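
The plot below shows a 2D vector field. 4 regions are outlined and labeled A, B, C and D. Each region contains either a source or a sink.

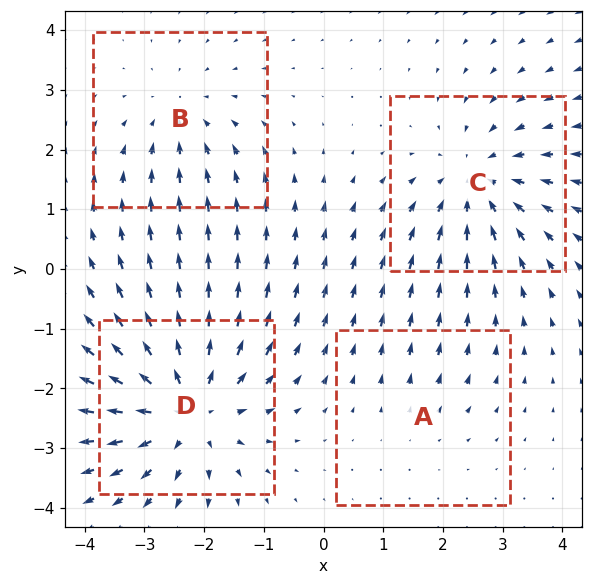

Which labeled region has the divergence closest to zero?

Divergence at each region's feature centre — A: about +2, B: about -3, C: about -4, D: about +6. Region A is closest to zero.

A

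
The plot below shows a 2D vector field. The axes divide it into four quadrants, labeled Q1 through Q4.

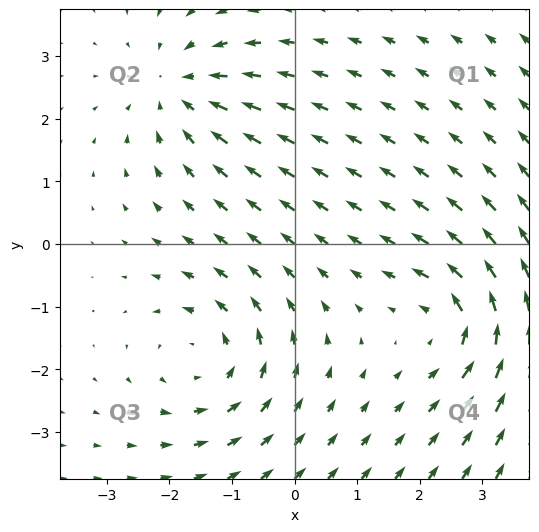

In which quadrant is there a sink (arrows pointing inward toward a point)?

Q2

The sink sits at approximately (-1.8, 2.5), which lies in quadrant Q2. The divergence there is about -3, negative as expected for a sink.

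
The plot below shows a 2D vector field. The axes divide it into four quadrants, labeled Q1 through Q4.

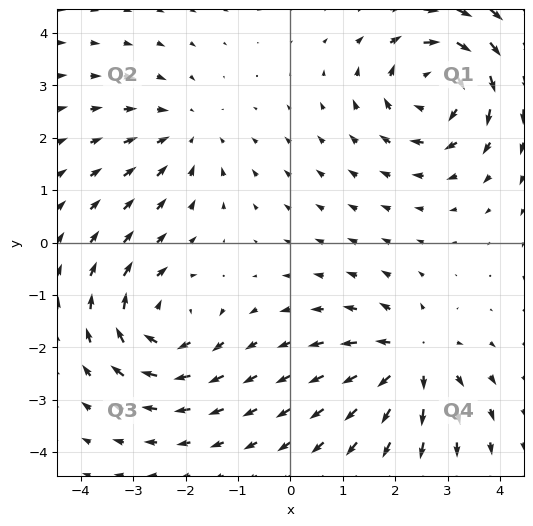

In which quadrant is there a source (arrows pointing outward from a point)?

Q4

The source sits at approximately (2.3, -2.2), which lies in quadrant Q4. The divergence there is about +4, positive as expected for a source.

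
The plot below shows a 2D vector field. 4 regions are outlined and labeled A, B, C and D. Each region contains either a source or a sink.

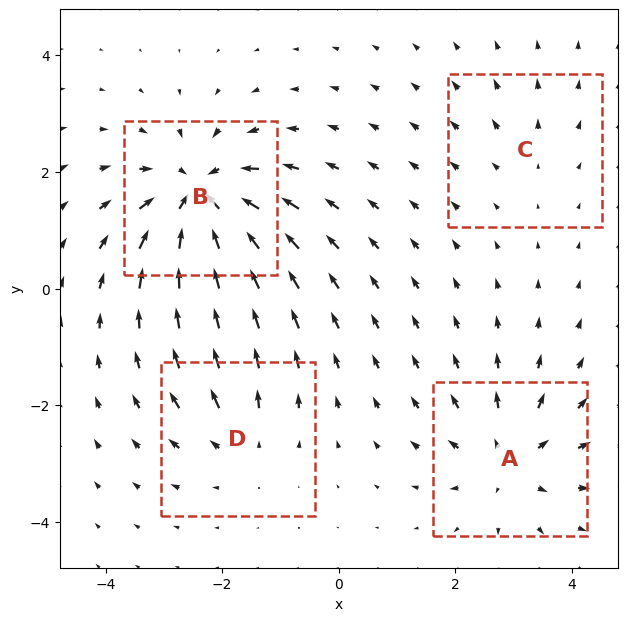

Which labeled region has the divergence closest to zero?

Divergence at each region's feature centre — A: about +5, B: about -8, C: about +2, D: about +4. Region C is closest to zero.

C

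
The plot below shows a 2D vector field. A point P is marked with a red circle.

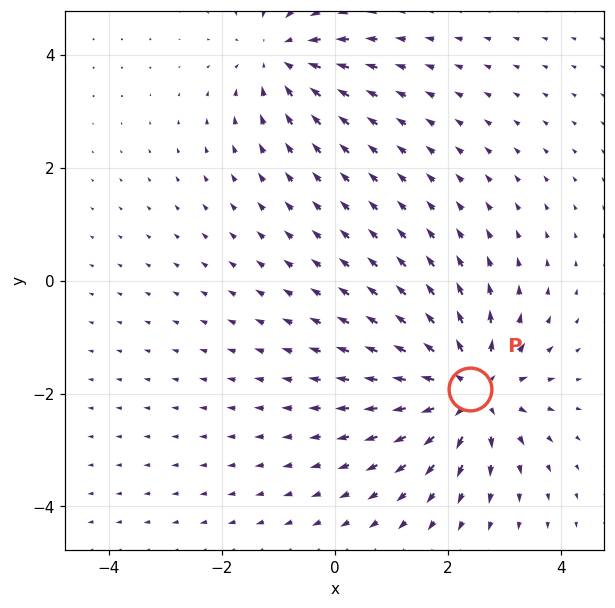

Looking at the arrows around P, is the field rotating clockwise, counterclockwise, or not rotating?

Near P at (2.4, -1.9) the arrows show no circulation. The curl there is ≈0.

not rotating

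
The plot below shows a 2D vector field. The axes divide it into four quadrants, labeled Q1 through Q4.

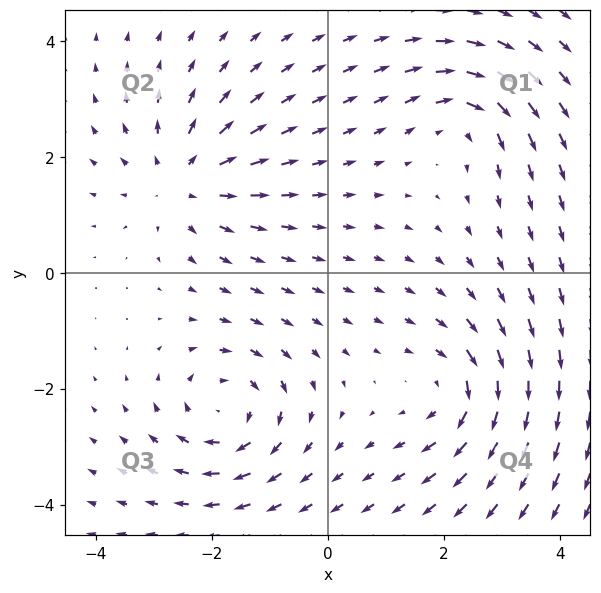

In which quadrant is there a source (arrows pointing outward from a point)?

Q2

The source sits at approximately (-2.5, 1.6), which lies in quadrant Q2. The divergence there is about +4, positive as expected for a source.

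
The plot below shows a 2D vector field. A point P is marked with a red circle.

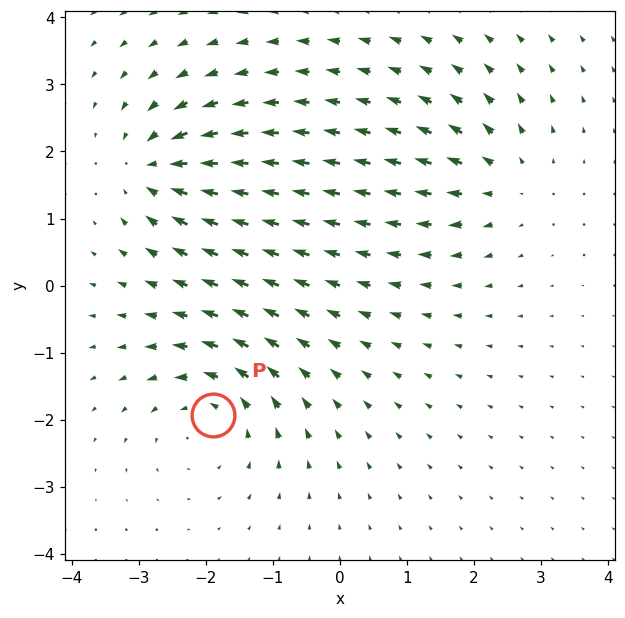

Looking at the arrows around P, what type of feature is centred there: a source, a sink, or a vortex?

At P (-1.9, -1.9) the arrows circulate counterclockwise. Divergence ≈0, curl about +3 — near-zero divergence with nonzero curl is a vortex.

vortex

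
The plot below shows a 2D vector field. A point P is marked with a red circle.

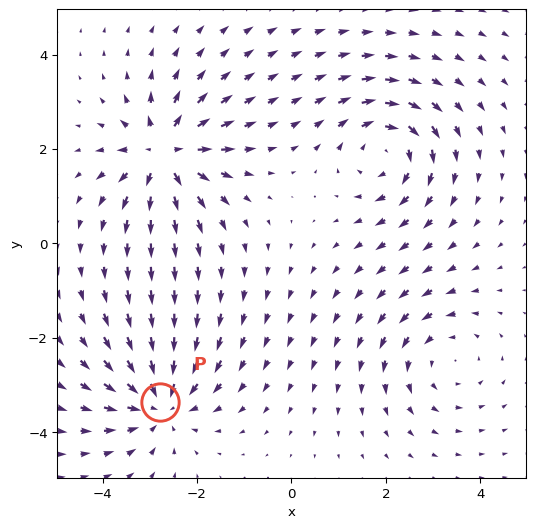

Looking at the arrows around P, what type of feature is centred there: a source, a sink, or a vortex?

sink

At P (-2.8, -3.4) the arrows converge inward. Divergence about -5, curl ≈0 — negative divergence with near-zero curl is a sink.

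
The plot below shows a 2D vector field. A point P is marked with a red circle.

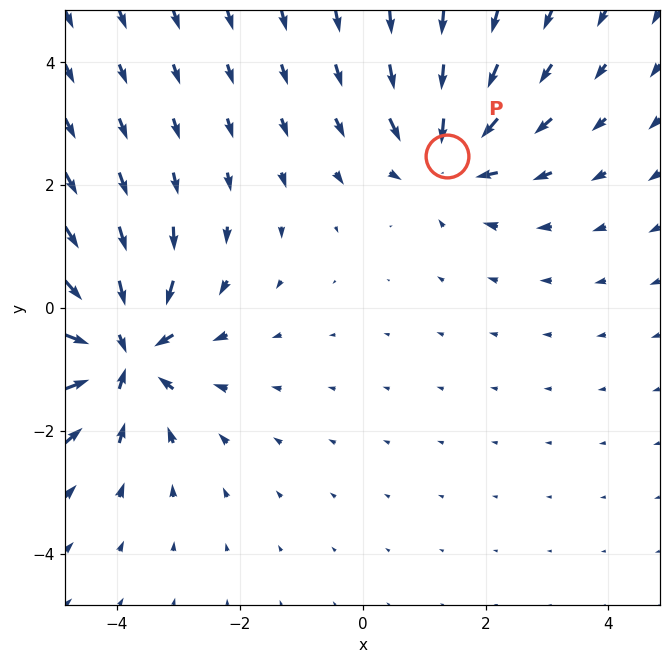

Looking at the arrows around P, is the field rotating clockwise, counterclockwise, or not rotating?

Near P at (1.4, 2.5) the arrows show no circulation. The curl there is ≈0.

not rotating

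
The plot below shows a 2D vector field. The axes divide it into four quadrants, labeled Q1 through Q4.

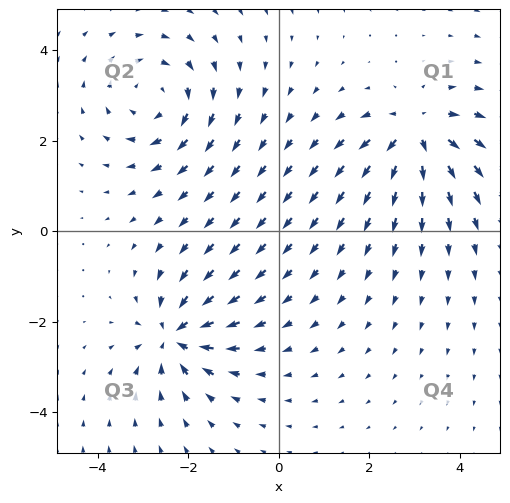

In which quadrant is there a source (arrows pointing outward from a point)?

Q1

The source sits at approximately (3.0, 2.2), which lies in quadrant Q1. The divergence there is about +6, positive as expected for a source.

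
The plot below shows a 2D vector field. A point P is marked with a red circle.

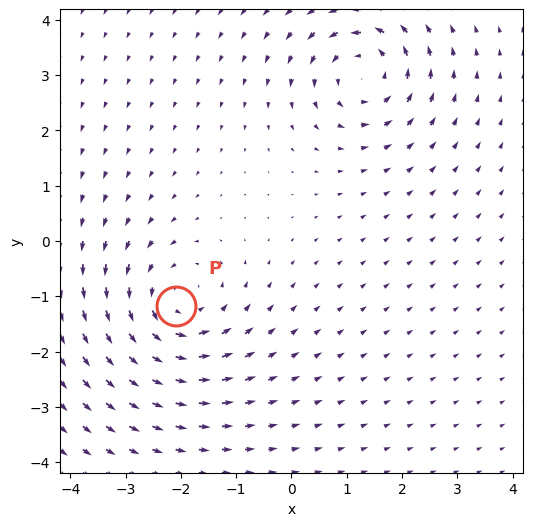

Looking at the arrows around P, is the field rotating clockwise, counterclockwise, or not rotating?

Near P at (-2.1, -1.2) the arrows circulate counterclockwise. The curl (z-component) there is about +4; positive curl means counterclockwise rotation.

counterclockwise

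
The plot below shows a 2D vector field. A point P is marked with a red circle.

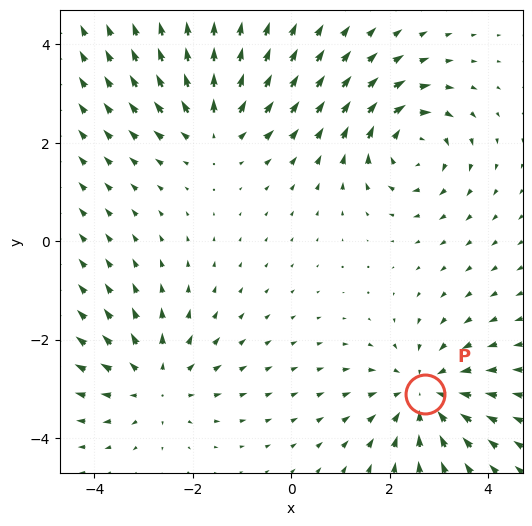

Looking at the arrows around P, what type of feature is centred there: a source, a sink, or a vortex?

At P (2.7, -3.1) the arrows converge inward. Divergence about -4, curl ≈0 — negative divergence with near-zero curl is a sink.

sink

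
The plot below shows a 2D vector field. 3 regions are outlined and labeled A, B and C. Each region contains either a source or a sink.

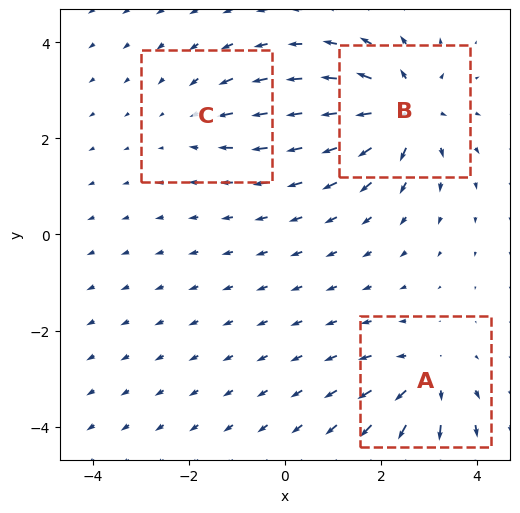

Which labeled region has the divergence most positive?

B

Divergence at each region's feature centre — A: about +4, B: about +5, C: about -2. Region B is most positive.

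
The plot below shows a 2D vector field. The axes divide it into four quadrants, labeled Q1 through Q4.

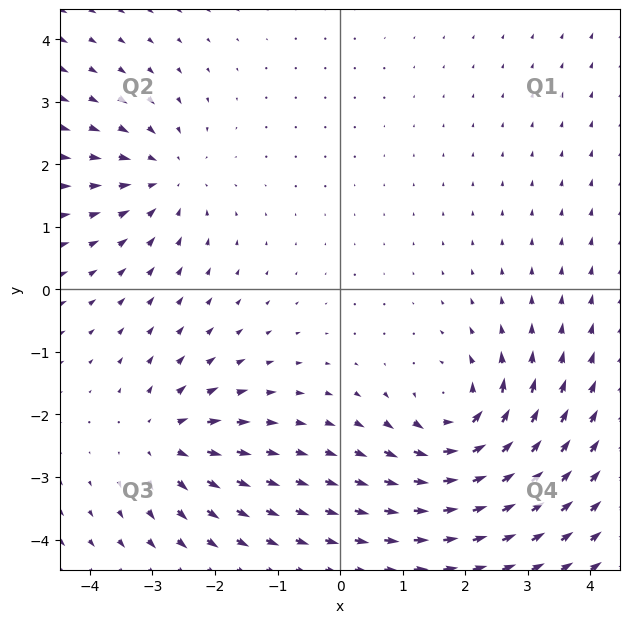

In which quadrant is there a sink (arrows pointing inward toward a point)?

Q2

The sink sits at approximately (-2.8, 1.8), which lies in quadrant Q2. The divergence there is about -3, negative as expected for a sink.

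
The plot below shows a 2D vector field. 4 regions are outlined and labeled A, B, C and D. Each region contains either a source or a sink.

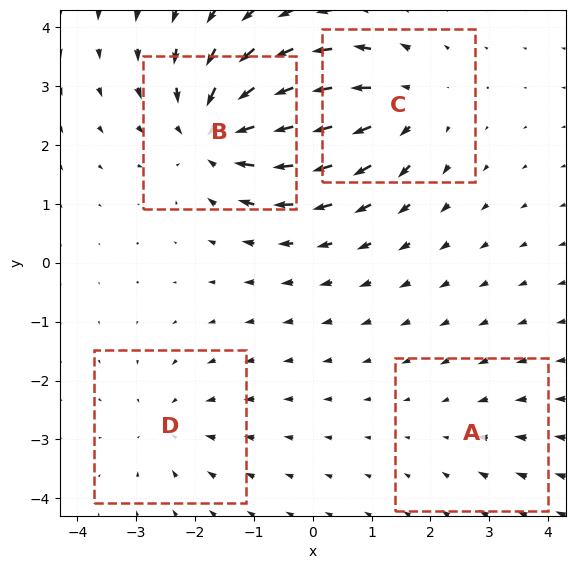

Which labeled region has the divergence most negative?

Divergence at each region's feature centre — A: about -2, B: about -7, C: about +5, D: about -3. Region B is most negative.

B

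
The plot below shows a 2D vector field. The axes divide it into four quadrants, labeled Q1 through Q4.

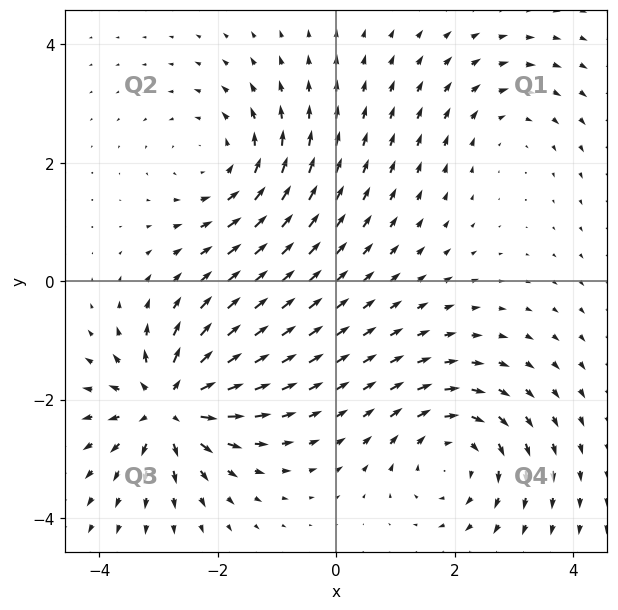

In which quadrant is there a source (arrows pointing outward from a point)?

The source sits at approximately (-2.8, -2.1), which lies in quadrant Q3. The divergence there is about +7, positive as expected for a source.

Q3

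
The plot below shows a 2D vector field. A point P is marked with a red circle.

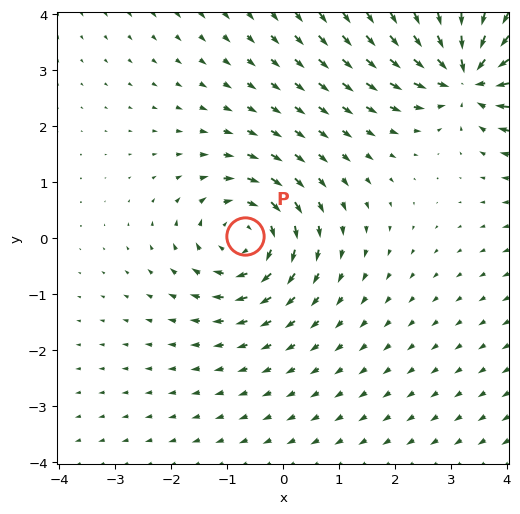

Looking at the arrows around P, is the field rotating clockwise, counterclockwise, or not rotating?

Near P at (-0.7, 0.0) the arrows circulate clockwise. The curl (z-component) there is about -4; negative curl means clockwise rotation.

clockwise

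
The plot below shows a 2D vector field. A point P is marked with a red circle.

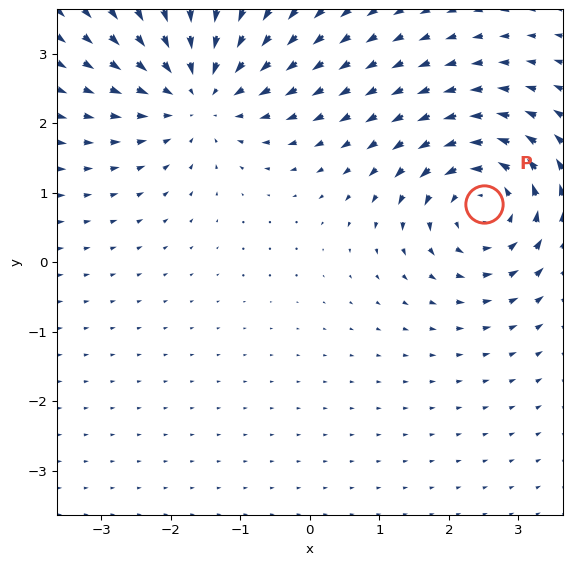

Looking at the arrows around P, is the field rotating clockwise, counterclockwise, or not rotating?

Near P at (2.5, 0.8) the arrows circulate counterclockwise. The curl (z-component) there is about +5; positive curl means counterclockwise rotation.

counterclockwise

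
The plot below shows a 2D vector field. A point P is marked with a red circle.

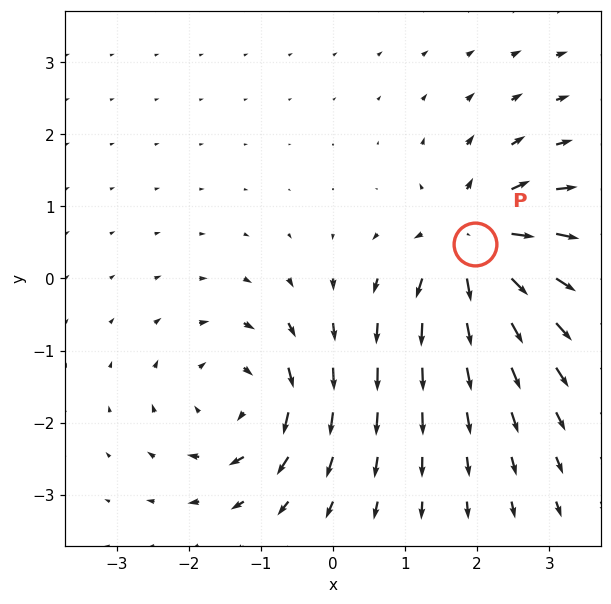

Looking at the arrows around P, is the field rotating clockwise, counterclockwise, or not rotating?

Near P at (2.0, 0.5) the arrows show no circulation. The curl there is ≈0.

not rotating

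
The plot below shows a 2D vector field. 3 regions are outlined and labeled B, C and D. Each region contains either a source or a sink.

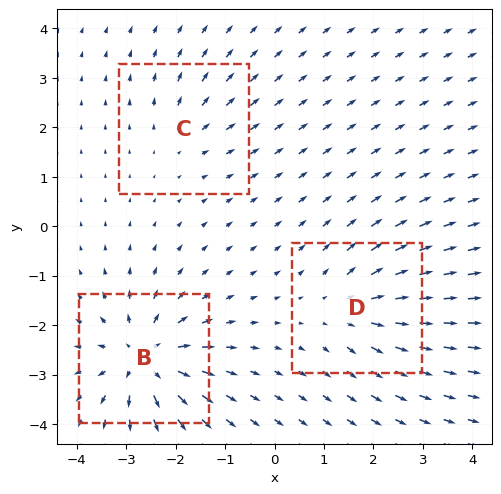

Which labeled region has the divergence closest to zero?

Divergence at each region's feature centre — B: about +6, C: about +2, D: about +4. Region C is closest to zero.

C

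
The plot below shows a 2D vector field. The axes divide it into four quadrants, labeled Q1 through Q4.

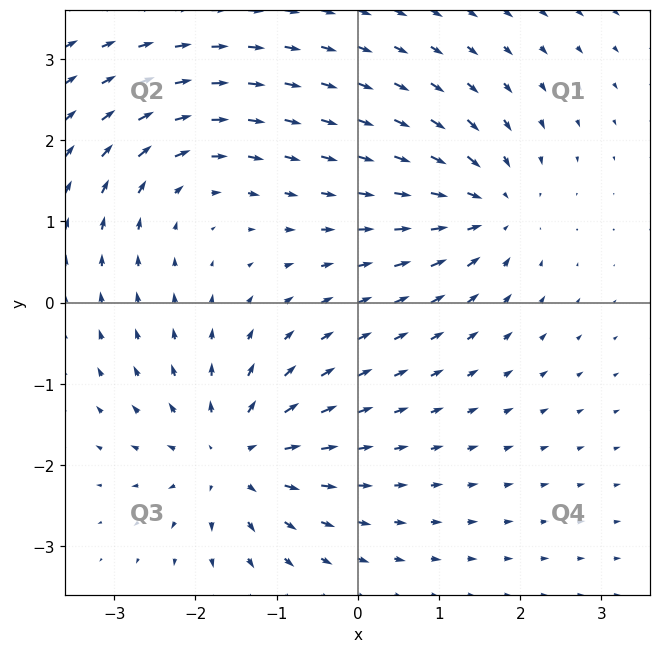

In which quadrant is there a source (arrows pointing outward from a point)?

Q3

The source sits at approximately (-1.5, -1.9), which lies in quadrant Q3. The divergence there is about +5, positive as expected for a source.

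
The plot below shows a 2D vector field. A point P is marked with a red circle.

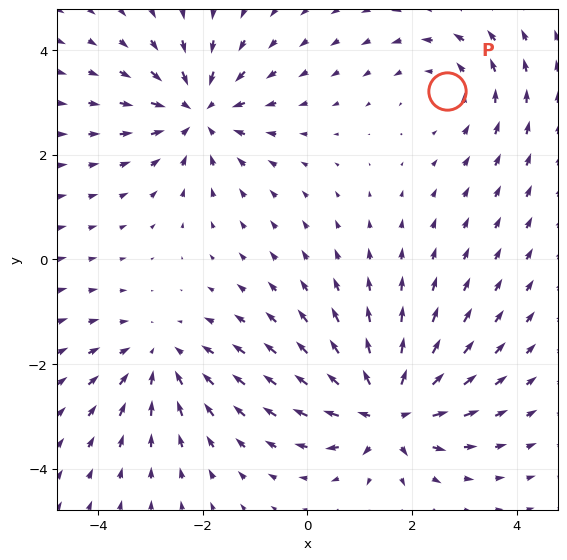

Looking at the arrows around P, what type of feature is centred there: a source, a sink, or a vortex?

At P (2.7, 3.2) the arrows circulate counterclockwise. Divergence ≈0, curl about +2 — near-zero divergence with nonzero curl is a vortex.

vortex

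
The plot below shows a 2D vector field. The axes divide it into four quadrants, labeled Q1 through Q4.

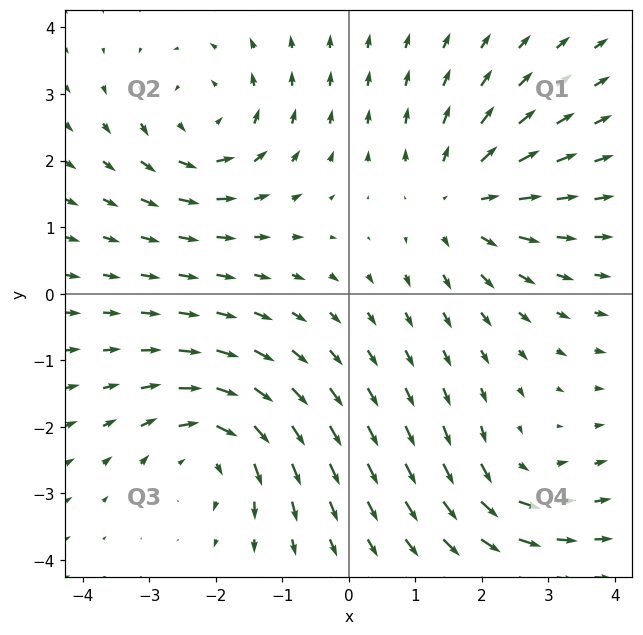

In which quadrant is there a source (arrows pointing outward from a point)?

Q1

The source sits at approximately (1.7, 1.4), which lies in quadrant Q1. The divergence there is about +4, positive as expected for a source.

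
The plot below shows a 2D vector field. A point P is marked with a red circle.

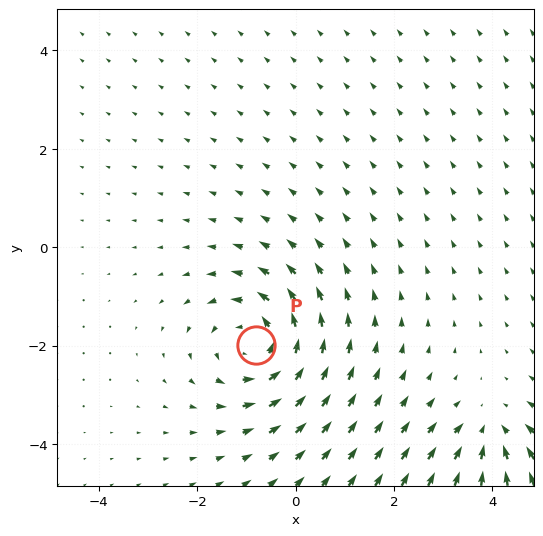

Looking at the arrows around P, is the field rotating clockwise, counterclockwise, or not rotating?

Near P at (-0.8, -2.0) the arrows circulate counterclockwise. The curl (z-component) there is about +5; positive curl means counterclockwise rotation.

counterclockwise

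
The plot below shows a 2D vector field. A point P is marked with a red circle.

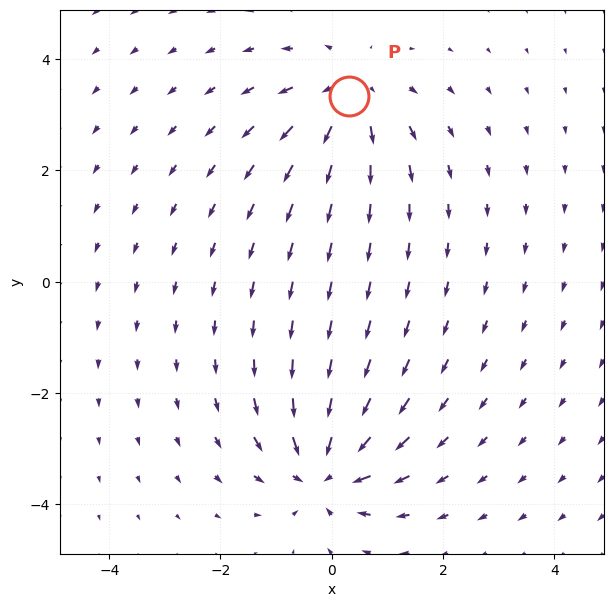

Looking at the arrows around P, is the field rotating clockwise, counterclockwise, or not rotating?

Near P at (0.3, 3.3) the arrows show no circulation. The curl there is ≈0.

not rotating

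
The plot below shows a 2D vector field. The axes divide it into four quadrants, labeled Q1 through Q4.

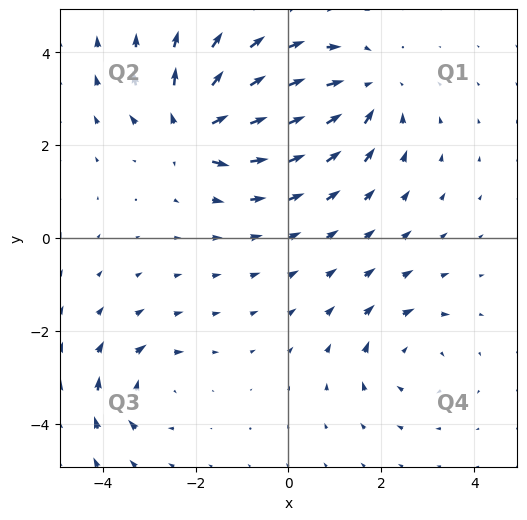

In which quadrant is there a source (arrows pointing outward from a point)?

Q2

The source sits at approximately (-2.1, 2.3), which lies in quadrant Q2. The divergence there is about +7, positive as expected for a source.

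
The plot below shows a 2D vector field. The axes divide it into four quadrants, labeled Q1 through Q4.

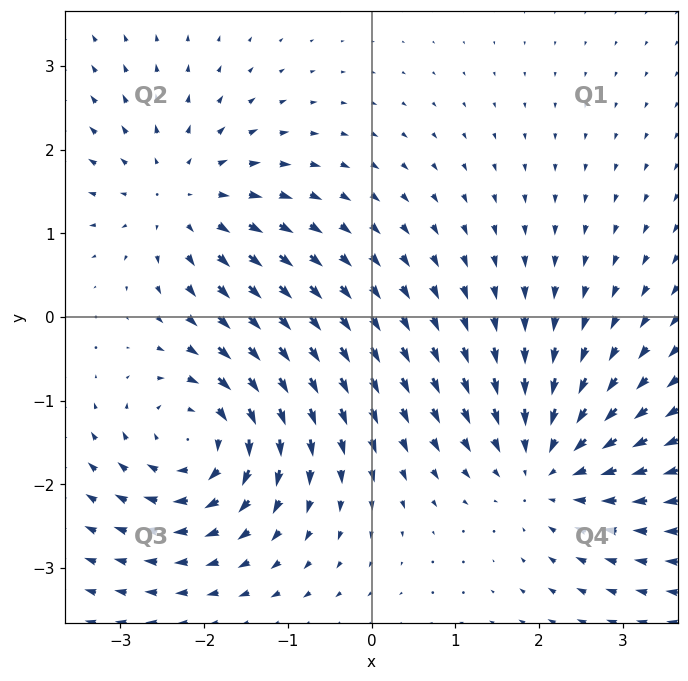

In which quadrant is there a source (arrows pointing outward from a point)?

Q2

The source sits at approximately (-2.3, 1.4), which lies in quadrant Q2. The divergence there is about +3, positive as expected for a source.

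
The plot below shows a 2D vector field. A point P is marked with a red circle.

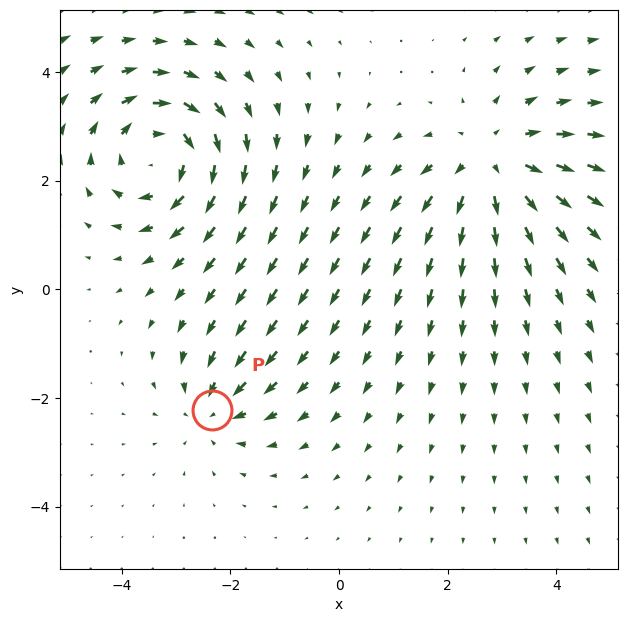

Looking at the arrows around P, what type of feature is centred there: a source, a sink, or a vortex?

sink

At P (-2.3, -2.2) the arrows converge inward. Divergence about -3, curl ≈0 — negative divergence with near-zero curl is a sink.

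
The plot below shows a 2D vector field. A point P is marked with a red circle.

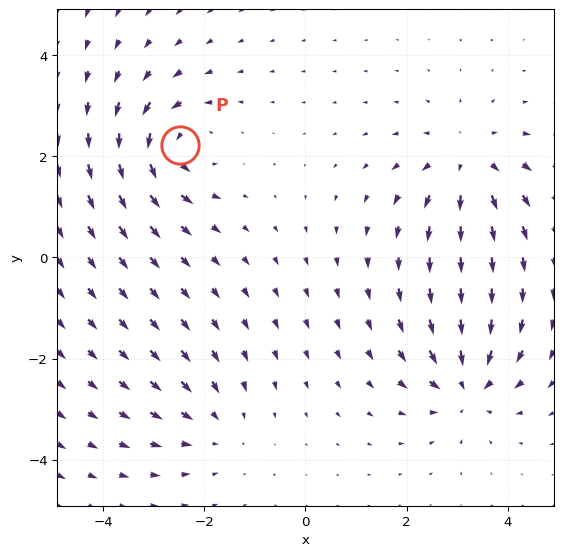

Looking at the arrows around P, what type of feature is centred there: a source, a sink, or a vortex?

vortex

At P (-2.5, 2.2) the arrows circulate counterclockwise. Divergence ≈0, curl about +6 — near-zero divergence with nonzero curl is a vortex.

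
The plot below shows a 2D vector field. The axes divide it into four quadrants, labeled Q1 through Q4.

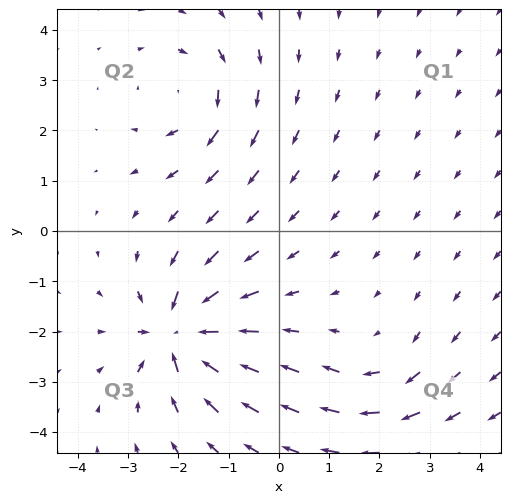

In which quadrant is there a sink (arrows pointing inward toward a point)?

The sink sits at approximately (-2.0, -2.1), which lies in quadrant Q3. The divergence there is about -7, negative as expected for a sink.

Q3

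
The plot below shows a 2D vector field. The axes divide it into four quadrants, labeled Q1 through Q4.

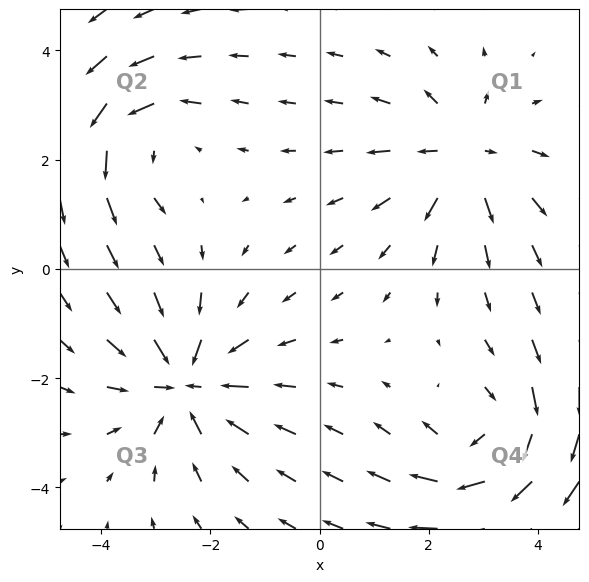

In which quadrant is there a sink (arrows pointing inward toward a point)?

Q3

The sink sits at approximately (-2.5, -2.1), which lies in quadrant Q3. The divergence there is about -4, negative as expected for a sink.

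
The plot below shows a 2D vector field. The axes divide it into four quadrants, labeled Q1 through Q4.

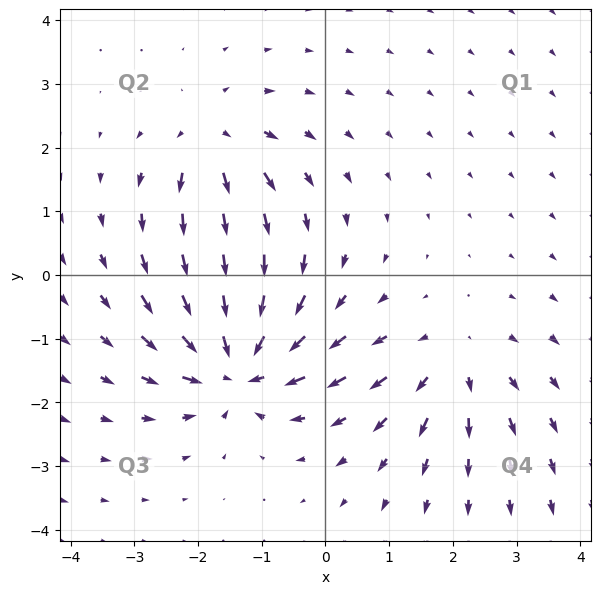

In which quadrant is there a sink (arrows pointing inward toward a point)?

Q3

The sink sits at approximately (-1.4, -1.4), which lies in quadrant Q3. The divergence there is about -6, negative as expected for a sink.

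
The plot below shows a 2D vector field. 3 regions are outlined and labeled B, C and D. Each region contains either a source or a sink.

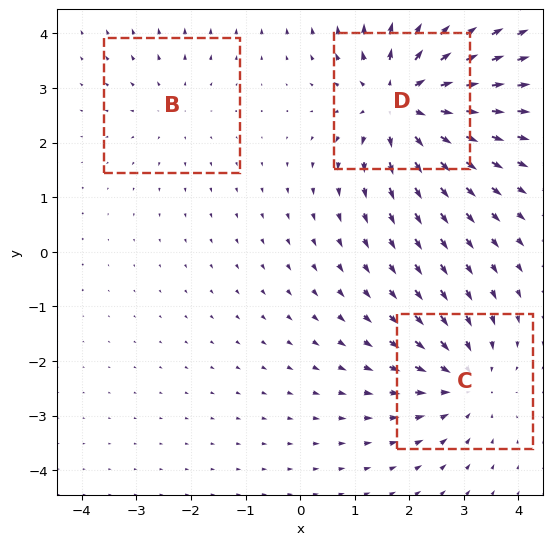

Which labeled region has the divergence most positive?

D

Divergence at each region's feature centre — B: about +2, C: about -3, D: about +5. Region D is most positive.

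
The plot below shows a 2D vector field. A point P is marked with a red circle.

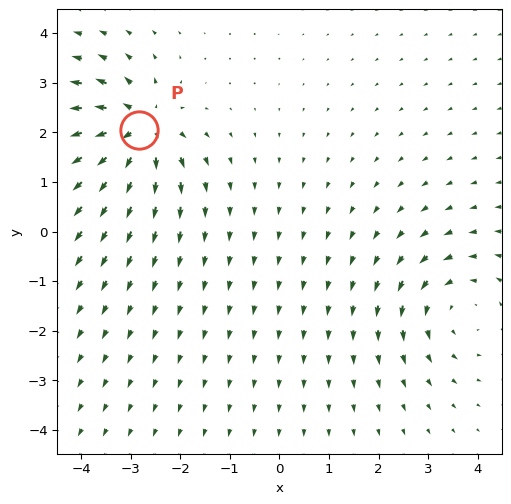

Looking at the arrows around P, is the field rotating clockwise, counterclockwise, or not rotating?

not rotating

Near P at (-2.8, 2.1) the arrows show no circulation. The curl there is ≈0.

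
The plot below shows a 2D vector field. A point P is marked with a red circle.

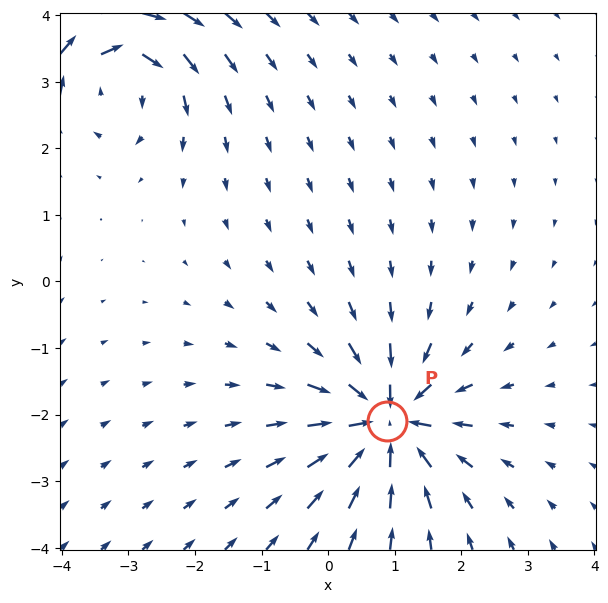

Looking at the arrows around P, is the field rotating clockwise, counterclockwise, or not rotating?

not rotating

Near P at (0.9, -2.1) the arrows show no circulation. The curl there is ≈0.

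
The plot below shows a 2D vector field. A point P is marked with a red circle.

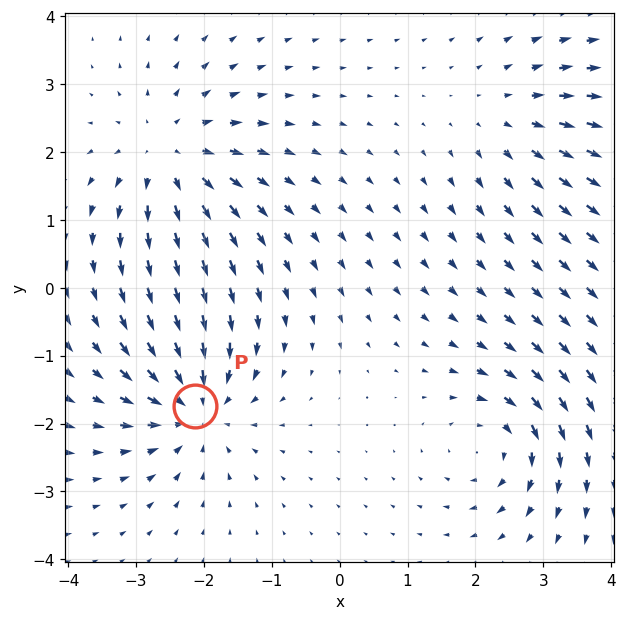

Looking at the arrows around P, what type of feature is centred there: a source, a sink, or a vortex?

At P (-2.1, -1.7) the arrows converge inward. Divergence about -6, curl ≈0 — negative divergence with near-zero curl is a sink.

sink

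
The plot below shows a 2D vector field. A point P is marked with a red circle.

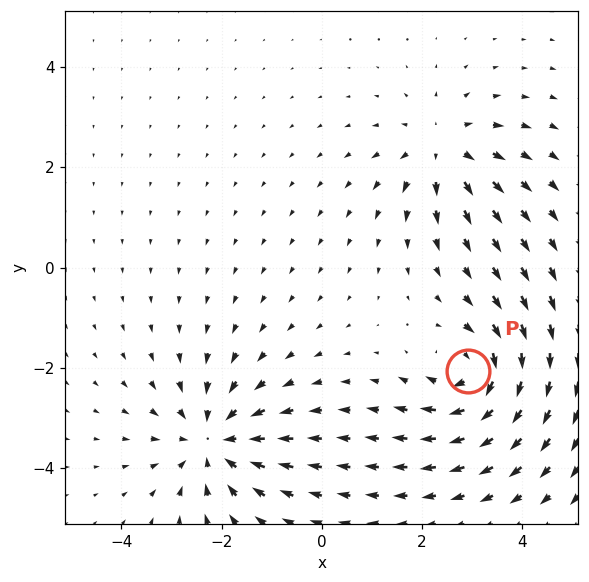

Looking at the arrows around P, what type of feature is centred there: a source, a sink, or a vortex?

At P (2.9, -2.1) the arrows circulate clockwise. Divergence ≈0, curl about -5 — near-zero divergence with nonzero curl is a vortex.

vortex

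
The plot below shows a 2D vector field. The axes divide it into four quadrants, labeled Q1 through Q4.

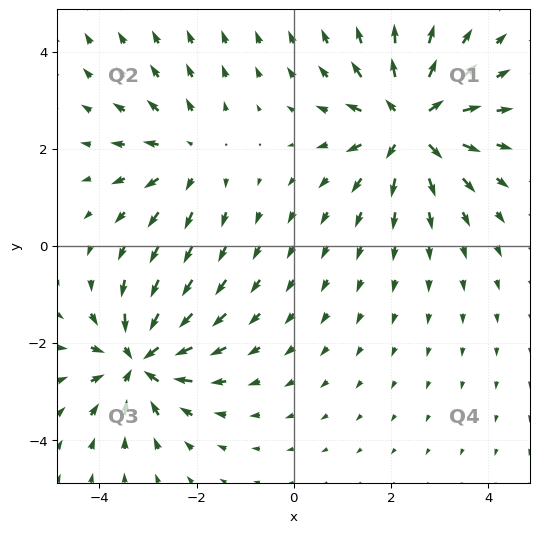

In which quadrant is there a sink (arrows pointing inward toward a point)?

Q3

The sink sits at approximately (-3.2, -2.4), which lies in quadrant Q3. The divergence there is about -5, negative as expected for a sink.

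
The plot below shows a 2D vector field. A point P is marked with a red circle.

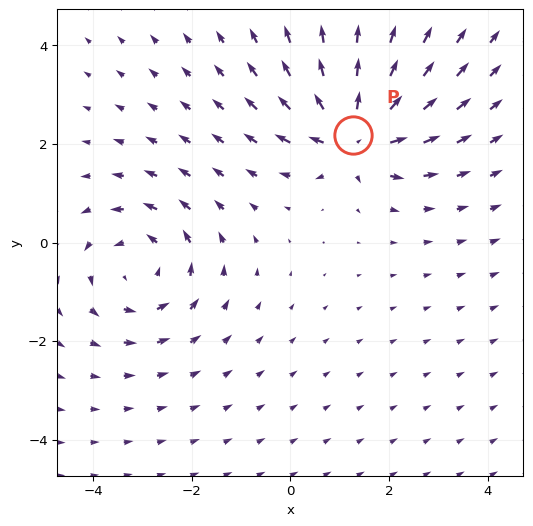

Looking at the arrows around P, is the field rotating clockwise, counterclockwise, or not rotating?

Near P at (1.3, 2.2) the arrows show no circulation. The curl there is ≈0.

not rotating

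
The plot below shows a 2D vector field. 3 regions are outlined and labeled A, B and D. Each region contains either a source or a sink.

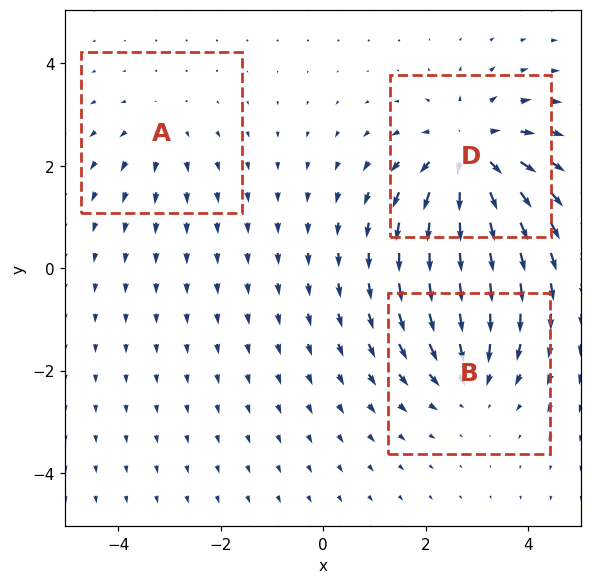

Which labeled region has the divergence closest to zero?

Divergence at each region's feature centre — A: about +2, B: about -3, D: about +5. Region A is closest to zero.

A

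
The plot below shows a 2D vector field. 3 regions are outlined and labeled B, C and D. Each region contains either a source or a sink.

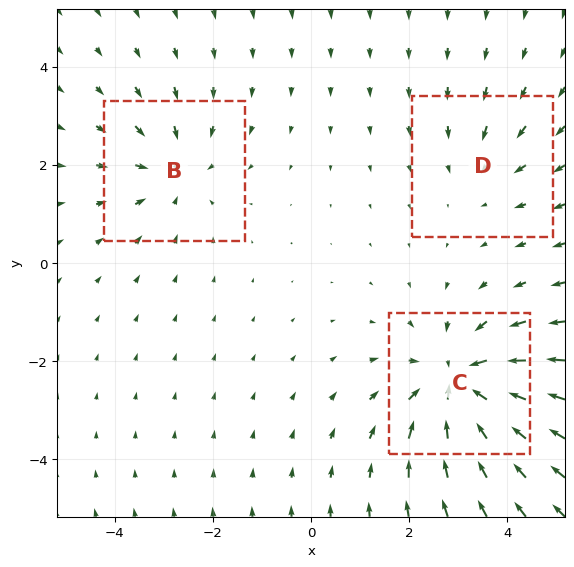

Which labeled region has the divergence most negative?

C

Divergence at each region's feature centre — B: about -3, C: about -5, D: about -2. Region C is most negative.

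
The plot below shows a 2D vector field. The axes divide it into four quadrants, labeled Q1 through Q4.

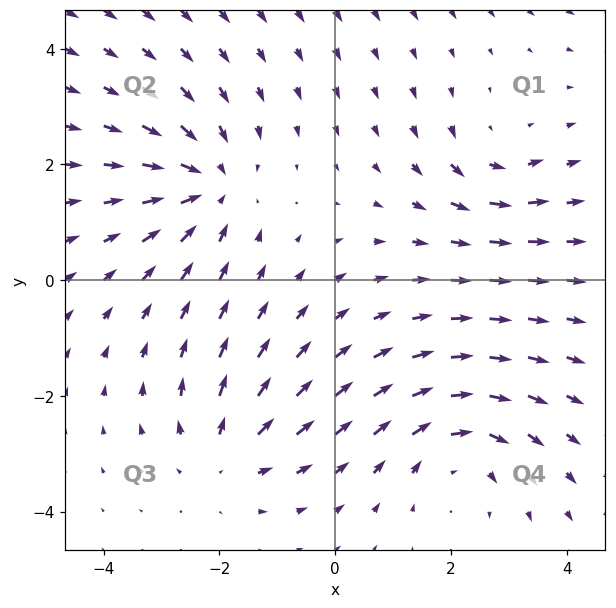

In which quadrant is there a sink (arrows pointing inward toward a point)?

The sink sits at approximately (-2.2, 1.6), which lies in quadrant Q2. The divergence there is about -4, negative as expected for a sink.

Q2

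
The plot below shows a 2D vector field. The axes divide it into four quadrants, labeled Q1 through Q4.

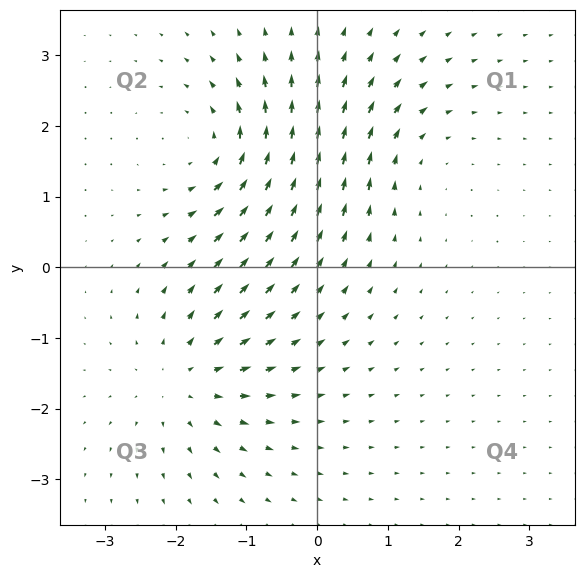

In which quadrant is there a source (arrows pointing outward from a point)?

The source sits at approximately (-1.9, -1.6), which lies in quadrant Q3. The divergence there is about +5, positive as expected for a source.

Q3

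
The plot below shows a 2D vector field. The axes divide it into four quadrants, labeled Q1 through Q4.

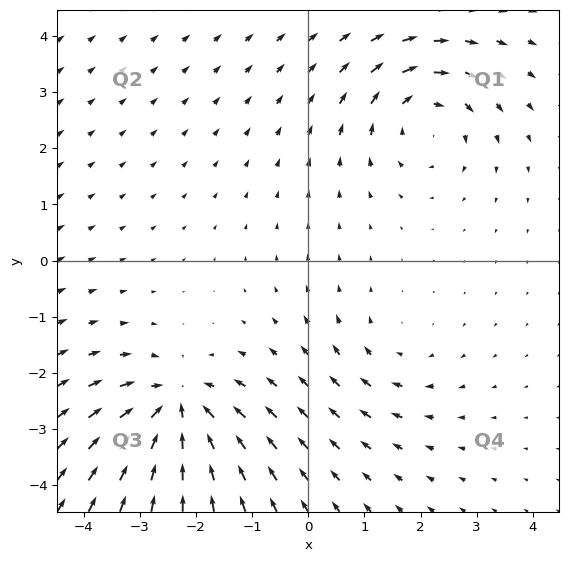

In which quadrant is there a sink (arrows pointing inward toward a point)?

The sink sits at approximately (-2.3, -2.6), which lies in quadrant Q3. The divergence there is about -6, negative as expected for a sink.

Q3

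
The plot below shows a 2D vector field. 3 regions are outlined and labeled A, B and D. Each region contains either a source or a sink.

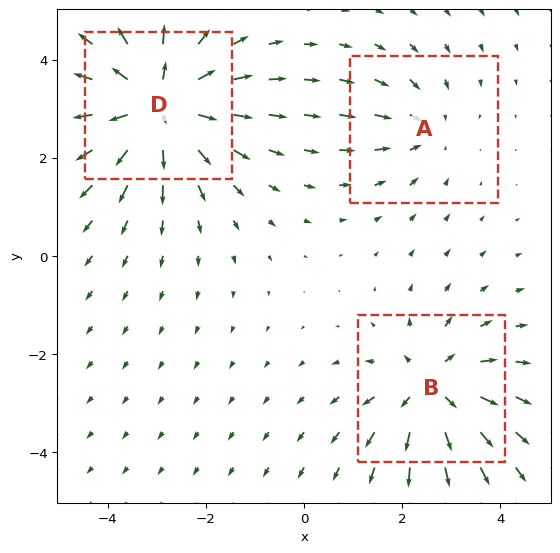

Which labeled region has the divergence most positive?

Divergence at each region's feature centre — A: about -2, B: about +4, D: about +5. Region D is most positive.

D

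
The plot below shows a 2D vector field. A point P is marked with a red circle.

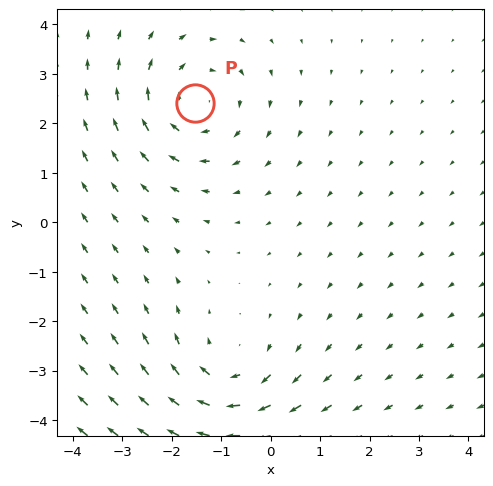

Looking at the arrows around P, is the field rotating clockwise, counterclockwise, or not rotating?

clockwise

Near P at (-1.5, 2.4) the arrows circulate clockwise. The curl (z-component) there is about -4; negative curl means clockwise rotation.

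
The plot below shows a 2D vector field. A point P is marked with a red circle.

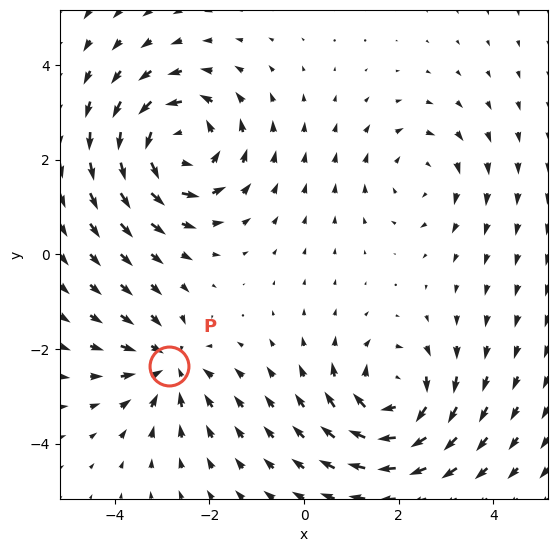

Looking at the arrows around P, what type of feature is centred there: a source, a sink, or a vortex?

sink

At P (-2.8, -2.4) the arrows converge inward. Divergence about -4, curl ≈0 — negative divergence with near-zero curl is a sink.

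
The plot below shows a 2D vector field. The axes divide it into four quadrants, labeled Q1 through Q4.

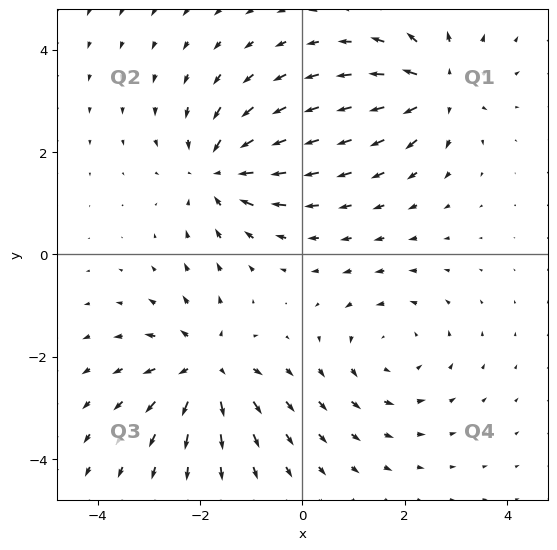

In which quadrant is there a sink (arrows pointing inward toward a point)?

Q2

The sink sits at approximately (-1.6, 1.6), which lies in quadrant Q2. The divergence there is about -6, negative as expected for a sink.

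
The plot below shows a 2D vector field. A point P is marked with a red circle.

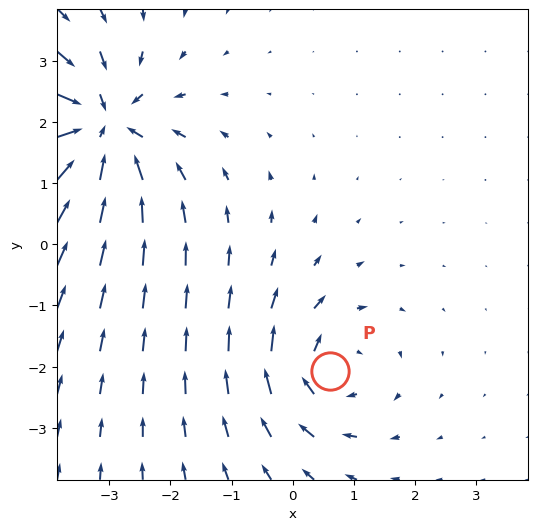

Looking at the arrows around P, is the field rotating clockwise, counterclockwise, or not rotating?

clockwise

Near P at (0.6, -2.1) the arrows circulate clockwise. The curl (z-component) there is about -3; negative curl means clockwise rotation.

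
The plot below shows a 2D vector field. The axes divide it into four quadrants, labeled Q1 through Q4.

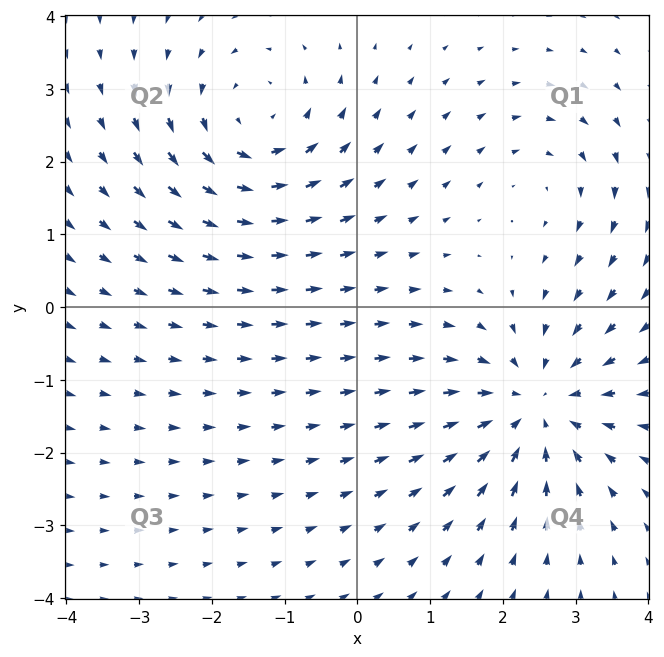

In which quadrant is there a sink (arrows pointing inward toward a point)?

The sink sits at approximately (2.5, -1.4), which lies in quadrant Q4. The divergence there is about -4, negative as expected for a sink.

Q4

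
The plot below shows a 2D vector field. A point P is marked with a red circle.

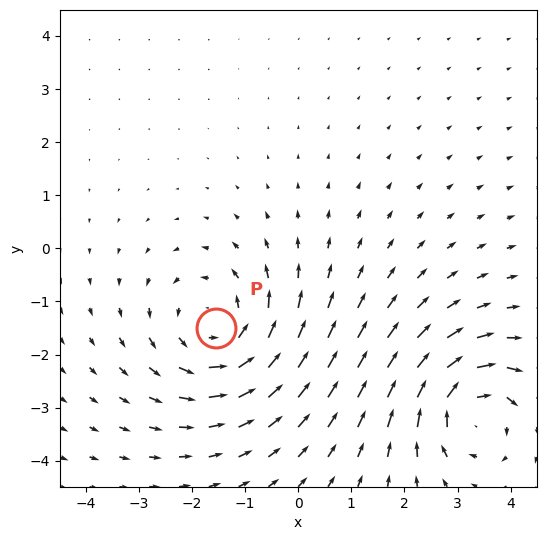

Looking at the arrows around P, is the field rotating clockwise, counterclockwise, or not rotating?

counterclockwise

Near P at (-1.5, -1.5) the arrows circulate counterclockwise. The curl (z-component) there is about +4; positive curl means counterclockwise rotation.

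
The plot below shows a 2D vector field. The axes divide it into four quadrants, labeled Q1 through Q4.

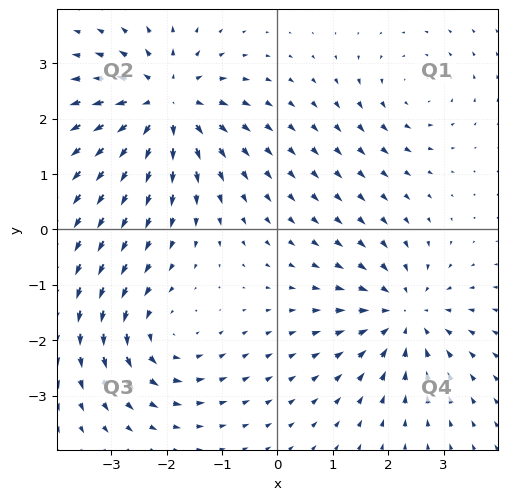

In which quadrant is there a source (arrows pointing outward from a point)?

The source sits at approximately (-2.0, 2.3), which lies in quadrant Q2. The divergence there is about +6, positive as expected for a source.

Q2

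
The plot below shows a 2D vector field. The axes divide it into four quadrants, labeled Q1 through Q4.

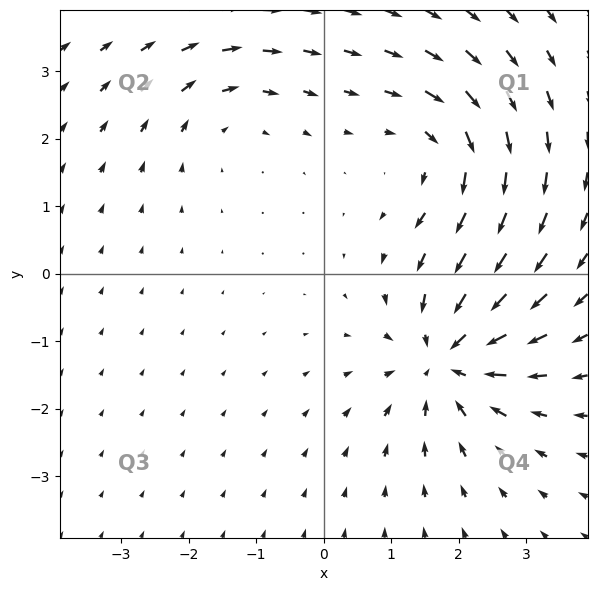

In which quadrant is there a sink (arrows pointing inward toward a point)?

Q4

The sink sits at approximately (1.8, -1.3), which lies in quadrant Q4. The divergence there is about -5, negative as expected for a sink.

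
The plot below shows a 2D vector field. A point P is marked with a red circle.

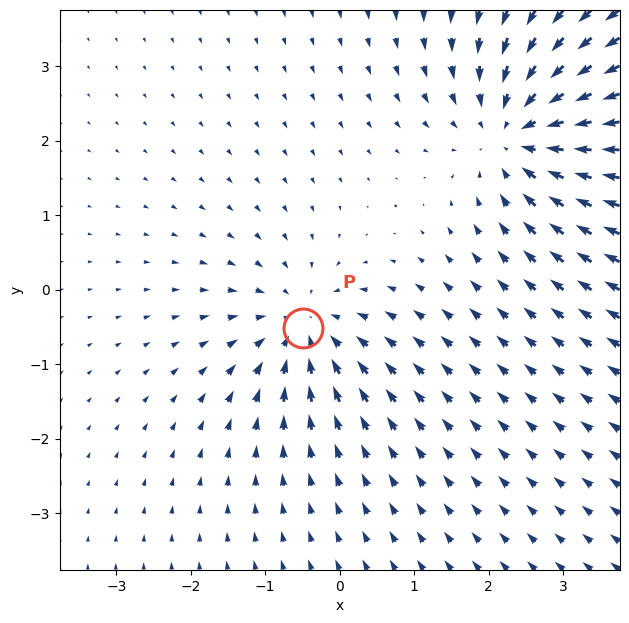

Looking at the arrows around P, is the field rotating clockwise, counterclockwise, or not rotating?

Near P at (-0.5, -0.5) the arrows show no circulation. The curl there is ≈0.

not rotating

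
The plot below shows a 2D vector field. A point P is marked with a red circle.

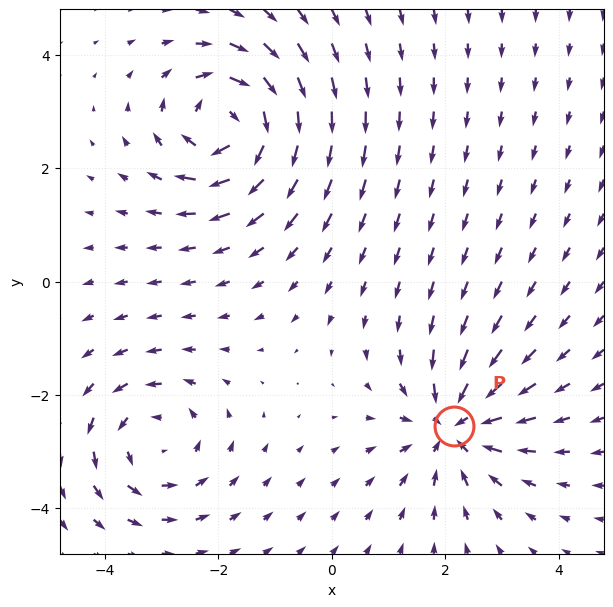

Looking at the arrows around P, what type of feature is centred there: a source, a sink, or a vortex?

sink

At P (2.2, -2.6) the arrows converge inward. Divergence about -5, curl ≈0 — negative divergence with near-zero curl is a sink.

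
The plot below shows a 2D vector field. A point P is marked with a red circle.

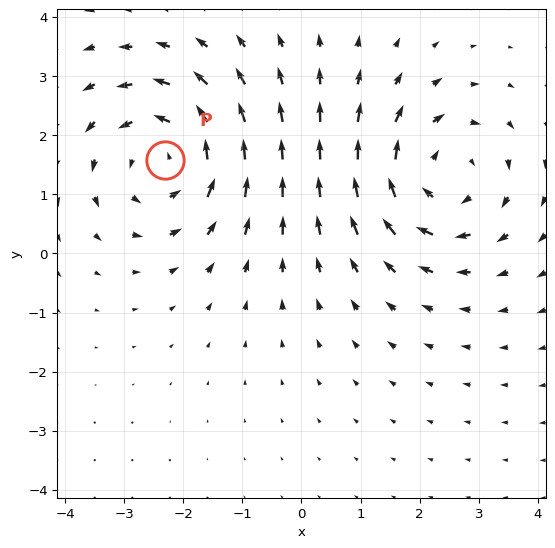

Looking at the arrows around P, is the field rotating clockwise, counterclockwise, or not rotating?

counterclockwise

Near P at (-2.3, 1.6) the arrows circulate counterclockwise. The curl (z-component) there is about +4; positive curl means counterclockwise rotation.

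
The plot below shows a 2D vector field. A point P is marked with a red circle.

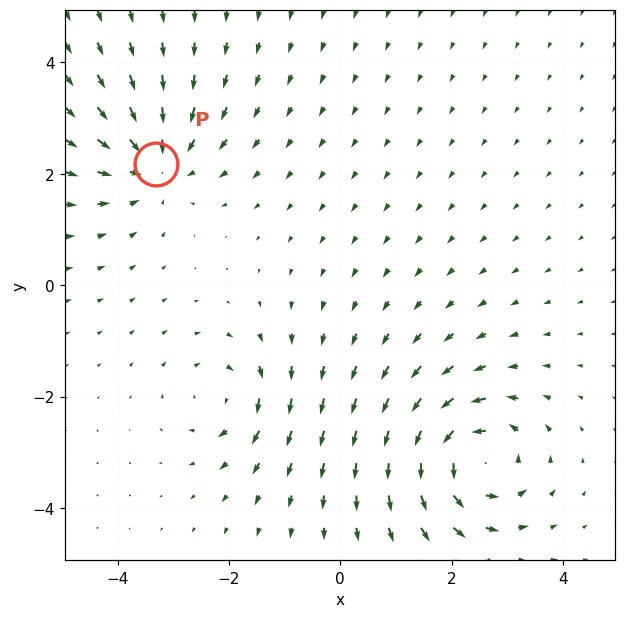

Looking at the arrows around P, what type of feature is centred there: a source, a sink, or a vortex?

sink

At P (-3.3, 2.2) the arrows converge inward. Divergence about -4, curl ≈0 — negative divergence with near-zero curl is a sink.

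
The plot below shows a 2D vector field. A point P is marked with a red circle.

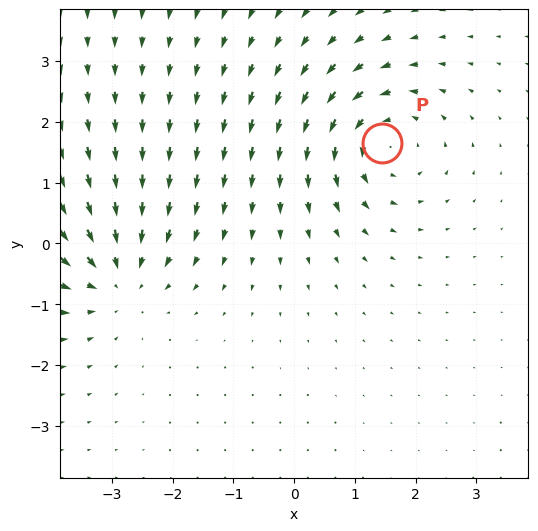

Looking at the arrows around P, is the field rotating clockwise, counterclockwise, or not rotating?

Near P at (1.5, 1.7) the arrows circulate counterclockwise. The curl (z-component) there is about +5; positive curl means counterclockwise rotation.

counterclockwise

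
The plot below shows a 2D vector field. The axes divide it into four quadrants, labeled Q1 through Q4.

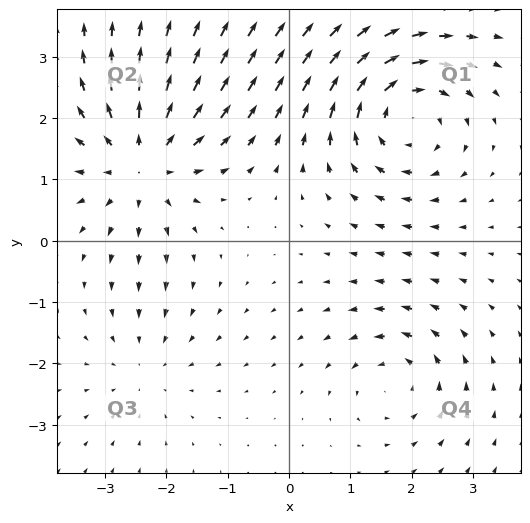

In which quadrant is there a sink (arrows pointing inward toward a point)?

Q3

The sink sits at approximately (-2.4, -2.0), which lies in quadrant Q3. The divergence there is about -2, negative as expected for a sink.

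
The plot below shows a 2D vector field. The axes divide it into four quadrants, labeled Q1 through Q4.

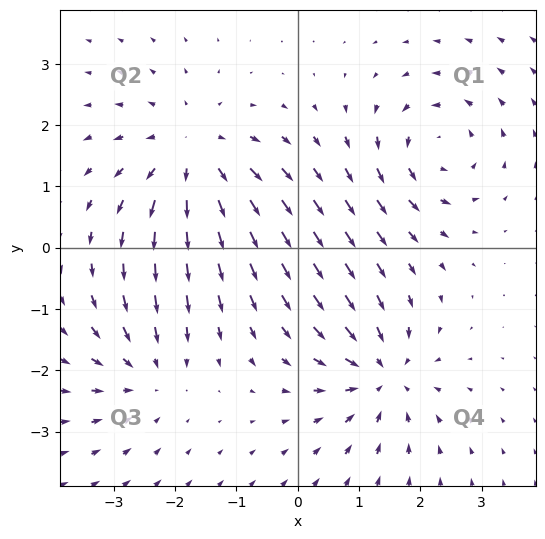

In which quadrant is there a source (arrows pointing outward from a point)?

Q2

The source sits at approximately (-1.7, 1.5), which lies in quadrant Q2. The divergence there is about +4, positive as expected for a source.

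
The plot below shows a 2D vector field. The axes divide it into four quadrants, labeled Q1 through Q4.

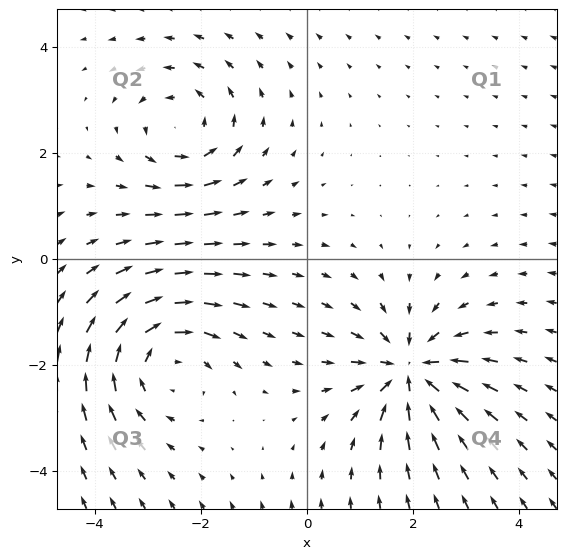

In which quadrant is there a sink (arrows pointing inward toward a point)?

The sink sits at approximately (2.0, -2.1), which lies in quadrant Q4. The divergence there is about -5, negative as expected for a sink.

Q4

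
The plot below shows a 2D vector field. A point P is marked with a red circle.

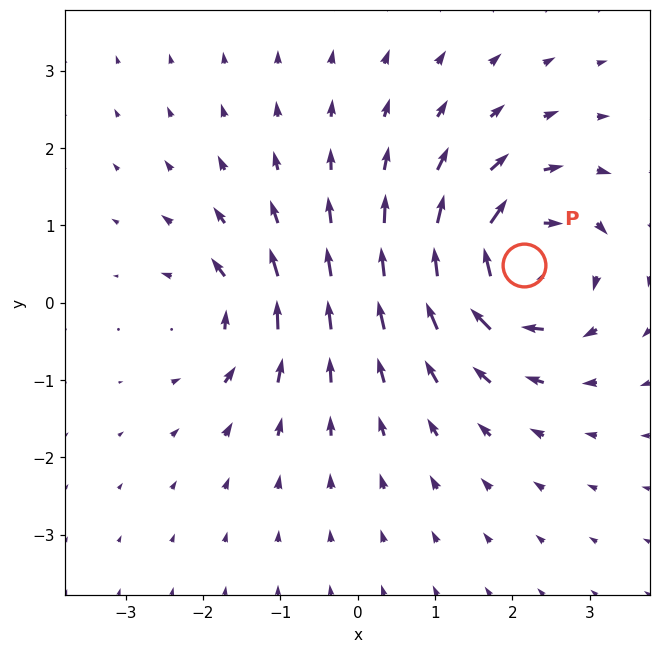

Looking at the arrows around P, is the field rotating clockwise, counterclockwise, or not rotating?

Near P at (2.1, 0.5) the arrows circulate clockwise. The curl (z-component) there is about -6; negative curl means clockwise rotation.

clockwise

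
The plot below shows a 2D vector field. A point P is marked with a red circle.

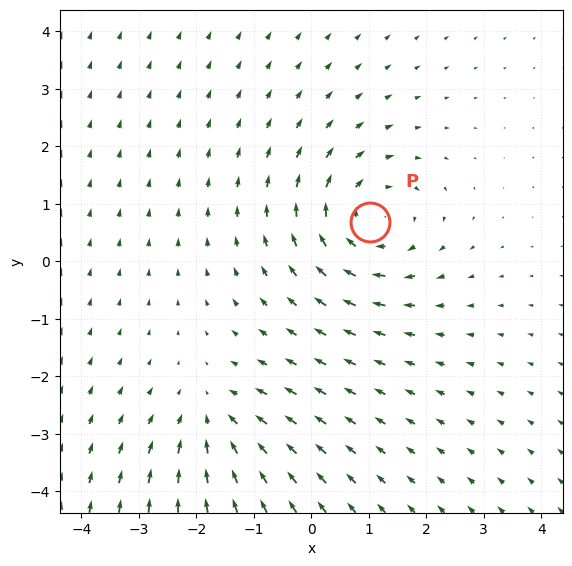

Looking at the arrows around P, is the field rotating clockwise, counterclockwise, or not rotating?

Near P at (1.0, 0.7) the arrows circulate clockwise. The curl (z-component) there is about -4; negative curl means clockwise rotation.

clockwise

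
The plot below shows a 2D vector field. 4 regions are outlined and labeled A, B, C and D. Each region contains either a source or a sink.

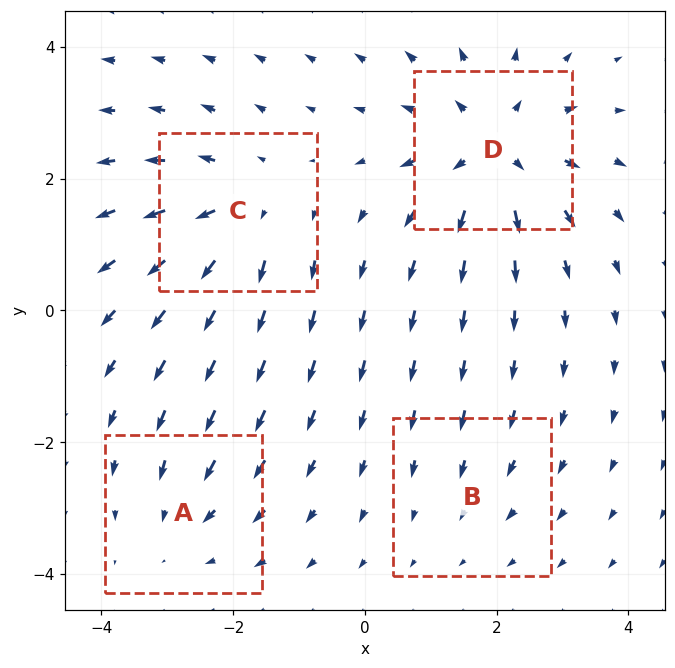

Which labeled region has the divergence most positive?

D

Divergence at each region's feature centre — A: about -3, B: about -2, C: about +5, D: about +6. Region D is most positive.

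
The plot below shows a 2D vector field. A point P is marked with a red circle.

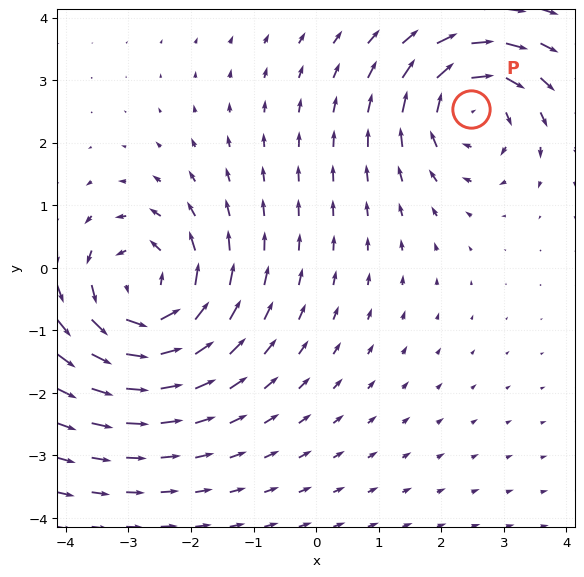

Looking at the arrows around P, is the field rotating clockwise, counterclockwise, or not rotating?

Near P at (2.5, 2.5) the arrows circulate clockwise. The curl (z-component) there is about -4; negative curl means clockwise rotation.

clockwise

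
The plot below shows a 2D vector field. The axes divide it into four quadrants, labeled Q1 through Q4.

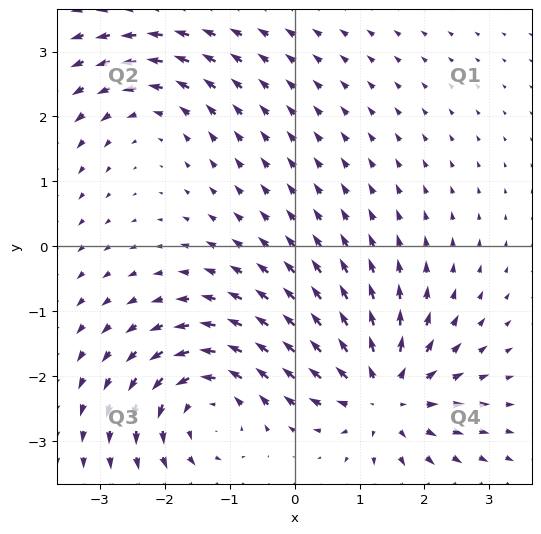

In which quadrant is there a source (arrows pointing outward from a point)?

Q4

The source sits at approximately (1.4, -2.3), which lies in quadrant Q4. The divergence there is about +5, positive as expected for a source.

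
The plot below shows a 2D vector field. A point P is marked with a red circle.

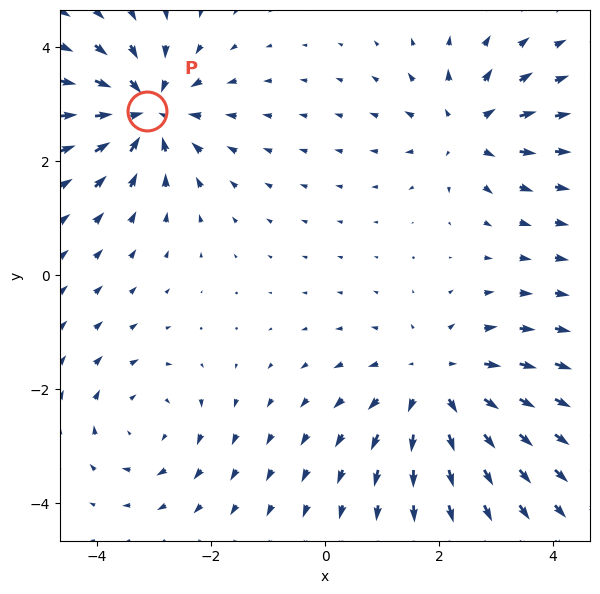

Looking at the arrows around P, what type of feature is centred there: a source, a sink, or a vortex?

At P (-3.1, 2.9) the arrows converge inward. Divergence about -6, curl ≈0 — negative divergence with near-zero curl is a sink.

sink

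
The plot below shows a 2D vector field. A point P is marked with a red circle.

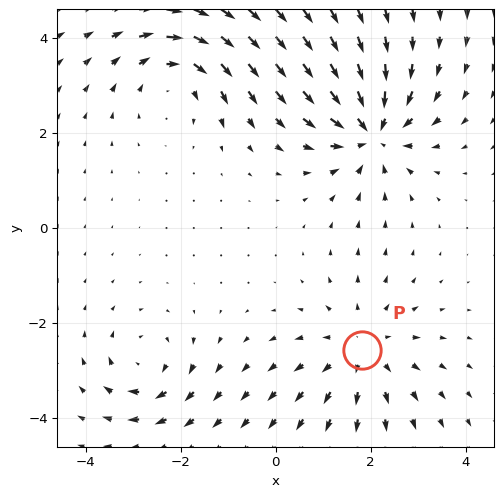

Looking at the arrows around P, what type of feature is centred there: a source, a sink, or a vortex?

source

At P (1.8, -2.6) the arrows spread outward. Divergence about +3, curl ≈0 — positive divergence with near-zero curl is a source.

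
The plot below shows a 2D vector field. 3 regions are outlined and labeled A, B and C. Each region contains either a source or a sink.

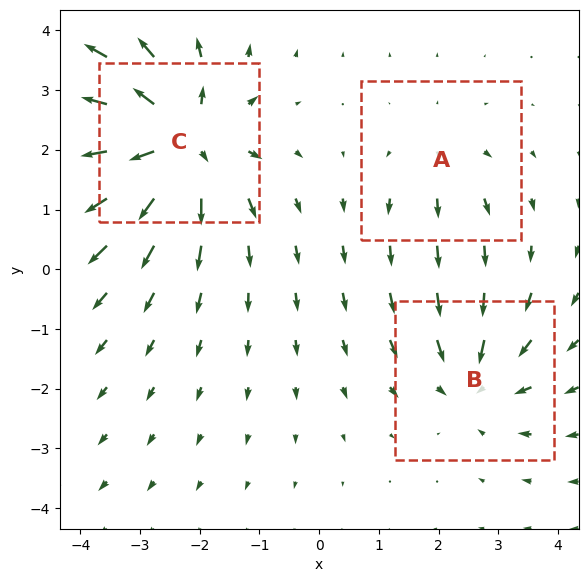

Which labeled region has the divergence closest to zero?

A

Divergence at each region's feature centre — A: about +2, B: about -3, C: about +6. Region A is closest to zero.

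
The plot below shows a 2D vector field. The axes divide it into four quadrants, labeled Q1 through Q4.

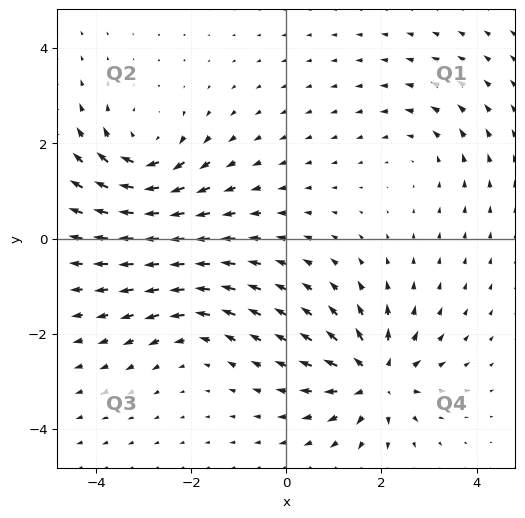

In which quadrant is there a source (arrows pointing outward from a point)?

Q4

The source sits at approximately (1.9, -3.0), which lies in quadrant Q4. The divergence there is about +6, positive as expected for a source.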